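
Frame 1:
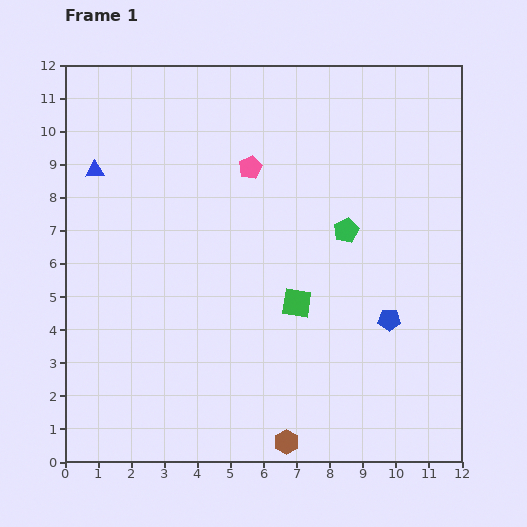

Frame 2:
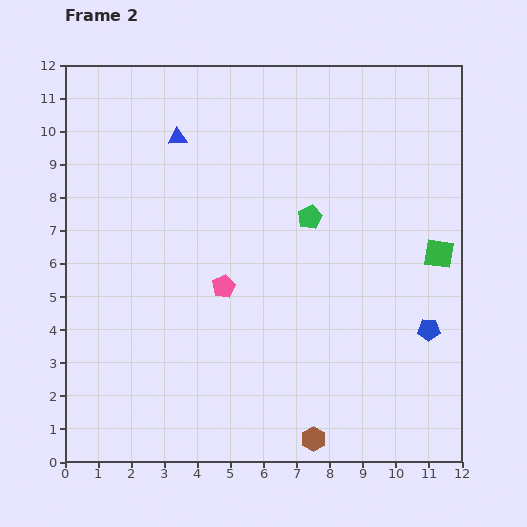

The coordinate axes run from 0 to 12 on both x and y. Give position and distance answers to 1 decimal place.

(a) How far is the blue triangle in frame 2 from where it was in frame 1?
2.7

The blue triangle moved from (0.9, 8.8) to (3.4, 9.8), a distance of √(2.5² + 1.0²) ≈ 2.7.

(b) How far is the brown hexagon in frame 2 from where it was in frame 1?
0.8

The brown hexagon moved from (6.7, 0.6) to (7.5, 0.7), a distance of √(0.8² + 0.1²) ≈ 0.8.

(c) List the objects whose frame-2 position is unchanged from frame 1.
none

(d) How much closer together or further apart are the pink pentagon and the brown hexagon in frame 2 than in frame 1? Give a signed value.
-3.1

Distance in frame 1: 8.4. Distance in frame 2: 5.3.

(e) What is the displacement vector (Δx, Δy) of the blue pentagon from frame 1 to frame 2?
(1.2, -0.3)

The blue pentagon was at (9.8, 4.3) in frame 1 and (11.0, 4.0) in frame 2.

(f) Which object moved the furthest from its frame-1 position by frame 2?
the green square

(moved 4.6; next 3.7)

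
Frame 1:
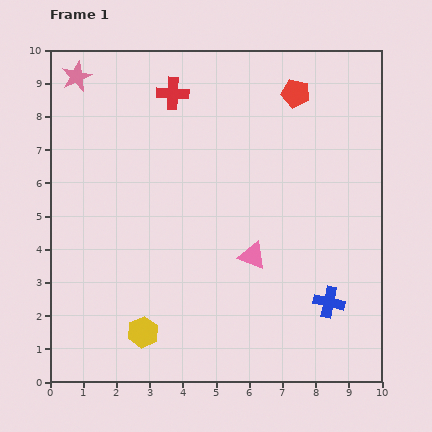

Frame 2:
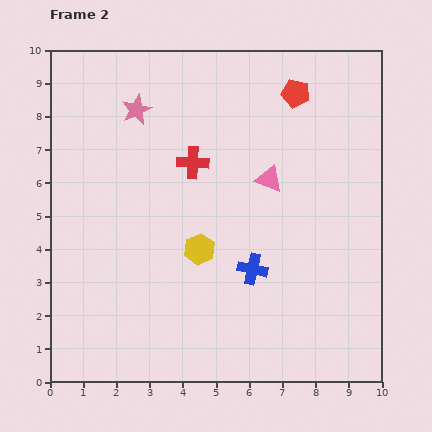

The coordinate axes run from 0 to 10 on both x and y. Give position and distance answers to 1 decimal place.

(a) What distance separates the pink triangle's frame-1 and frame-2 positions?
2.4

The pink triangle moved from (6.1, 3.8) to (6.6, 6.1), a distance of √(0.5² + 2.3²) ≈ 2.4.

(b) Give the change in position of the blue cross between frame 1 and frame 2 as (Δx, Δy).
(-2.3, 1.0)

The blue cross was at (8.4, 2.4) in frame 1 and (6.1, 3.4) in frame 2.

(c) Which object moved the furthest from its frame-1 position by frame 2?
the yellow hexagon

(moved 3.0; next 2.5)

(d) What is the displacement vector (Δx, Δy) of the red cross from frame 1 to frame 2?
(0.6, -2.1)

The red cross was at (3.7, 8.7) in frame 1 and (4.3, 6.6) in frame 2.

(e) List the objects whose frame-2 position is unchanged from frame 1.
the red pentagon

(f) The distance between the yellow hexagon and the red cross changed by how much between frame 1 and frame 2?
-4.7

Distance in frame 1: 7.3. Distance in frame 2: 2.6.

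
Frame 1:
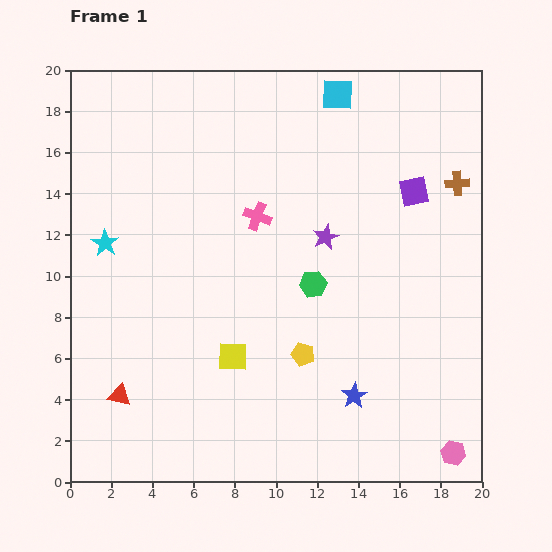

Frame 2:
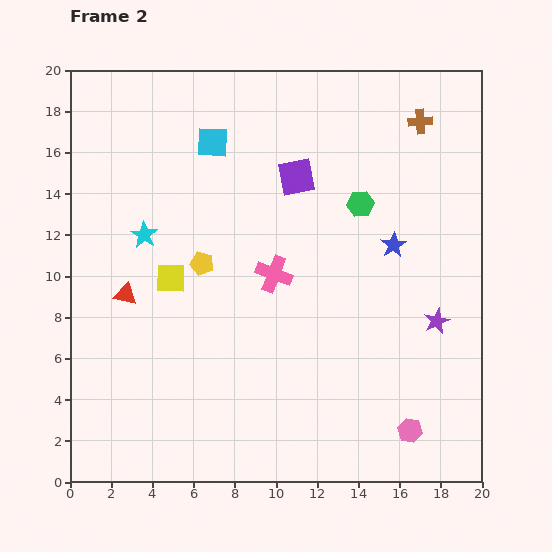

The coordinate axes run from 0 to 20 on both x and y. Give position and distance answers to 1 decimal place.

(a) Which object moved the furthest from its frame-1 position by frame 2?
the blue star

(moved 7.5; next 6.8)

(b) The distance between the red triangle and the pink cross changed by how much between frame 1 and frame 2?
-3.7

Distance in frame 1: 11.0. Distance in frame 2: 7.3.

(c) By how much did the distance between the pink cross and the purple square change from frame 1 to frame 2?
-2.9

Distance in frame 1: 7.7. Distance in frame 2: 4.8.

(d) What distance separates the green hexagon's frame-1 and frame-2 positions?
4.5

The green hexagon moved from (11.8, 9.6) to (14.1, 13.5), a distance of √(2.3² + 3.9²) ≈ 4.5.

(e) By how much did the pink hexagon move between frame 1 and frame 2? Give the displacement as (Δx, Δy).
(-2.1, 1.1)

The pink hexagon was at (18.6, 1.4) in frame 1 and (16.5, 2.5) in frame 2.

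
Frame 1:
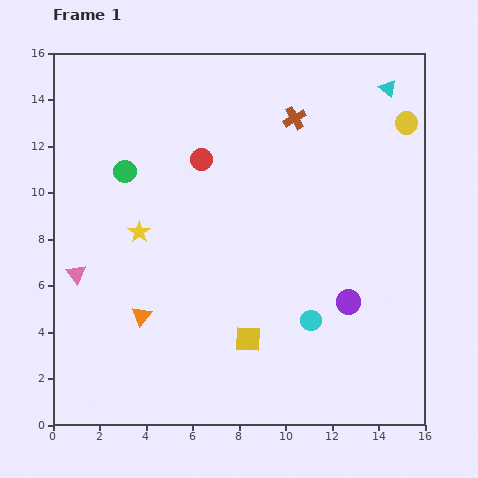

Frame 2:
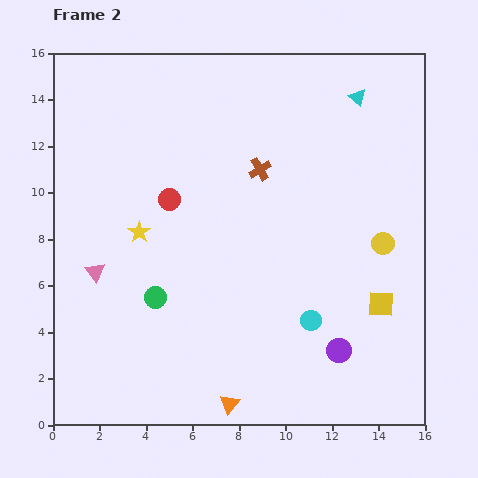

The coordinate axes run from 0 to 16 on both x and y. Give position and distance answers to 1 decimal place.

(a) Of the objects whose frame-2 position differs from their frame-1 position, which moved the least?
the pink triangle

(moved 0.8)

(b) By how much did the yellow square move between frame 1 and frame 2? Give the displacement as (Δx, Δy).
(5.7, 1.5)

The yellow square was at (8.4, 3.7) in frame 1 and (14.1, 5.2) in frame 2.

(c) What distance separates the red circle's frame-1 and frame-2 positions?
2.2

The red circle moved from (6.4, 11.4) to (5.0, 9.7), a distance of √(1.4² + 1.7²) ≈ 2.2.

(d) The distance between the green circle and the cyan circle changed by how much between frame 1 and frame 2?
-3.4

Distance in frame 1: 10.2. Distance in frame 2: 6.8.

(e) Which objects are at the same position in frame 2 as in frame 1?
the yellow star, the cyan circle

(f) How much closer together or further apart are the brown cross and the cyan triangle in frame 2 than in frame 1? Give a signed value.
+1.0

Distance in frame 1: 4.2. Distance in frame 2: 5.2.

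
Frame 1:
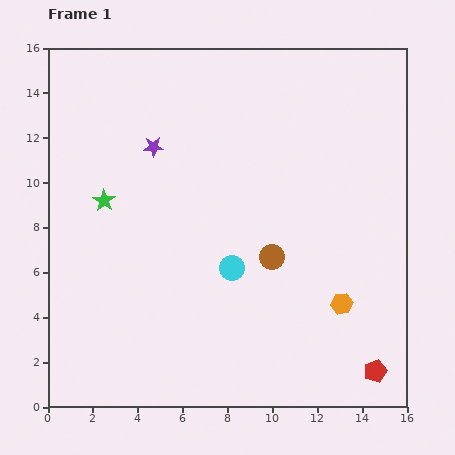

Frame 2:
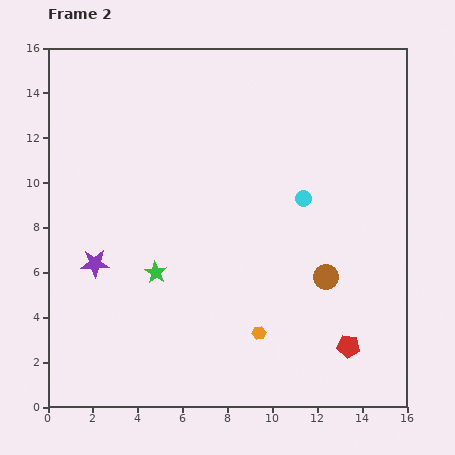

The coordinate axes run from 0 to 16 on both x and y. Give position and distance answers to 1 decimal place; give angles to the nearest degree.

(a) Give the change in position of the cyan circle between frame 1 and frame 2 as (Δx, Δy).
(3.2, 3.1)

The cyan circle was at (8.2, 6.2) in frame 1 and (11.4, 9.3) in frame 2.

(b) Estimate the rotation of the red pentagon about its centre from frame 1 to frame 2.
27° clockwise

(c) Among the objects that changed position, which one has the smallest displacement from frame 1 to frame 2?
the red pentagon

(moved 1.6)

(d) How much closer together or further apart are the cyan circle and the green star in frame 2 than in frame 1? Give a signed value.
+1.0

Distance in frame 1: 6.4. Distance in frame 2: 7.4.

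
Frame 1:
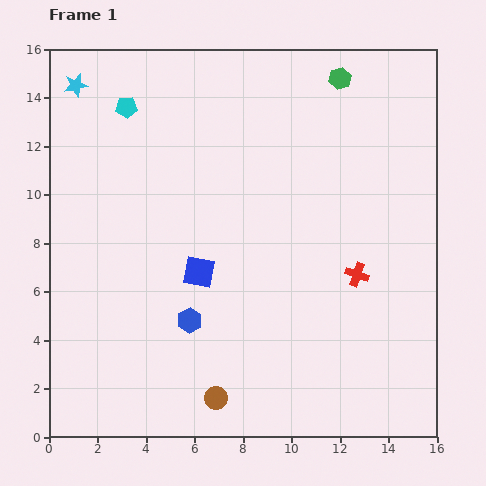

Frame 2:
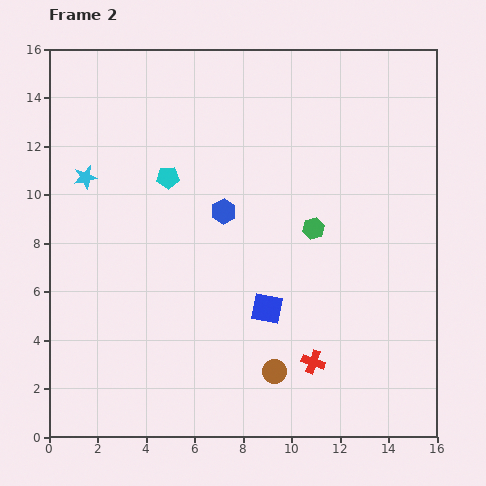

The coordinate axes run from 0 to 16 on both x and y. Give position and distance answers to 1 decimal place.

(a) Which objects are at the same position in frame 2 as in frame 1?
none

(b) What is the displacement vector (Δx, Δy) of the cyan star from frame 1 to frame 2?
(0.4, -3.8)

The cyan star was at (1.1, 14.5) in frame 1 and (1.5, 10.7) in frame 2.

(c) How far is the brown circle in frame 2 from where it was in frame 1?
2.6

The brown circle moved from (6.9, 1.6) to (9.3, 2.7), a distance of √(2.4² + 1.1²) ≈ 2.6.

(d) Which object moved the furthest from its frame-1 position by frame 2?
the green hexagon

(moved 6.3; next 4.7)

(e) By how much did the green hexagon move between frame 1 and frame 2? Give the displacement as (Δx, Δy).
(-1.1, -6.2)

The green hexagon was at (12.0, 14.8) in frame 1 and (10.9, 8.6) in frame 2.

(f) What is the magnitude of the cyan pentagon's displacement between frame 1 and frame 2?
3.4

The cyan pentagon moved from (3.2, 13.6) to (4.9, 10.7), a distance of √(1.7² + 2.9²) ≈ 3.4.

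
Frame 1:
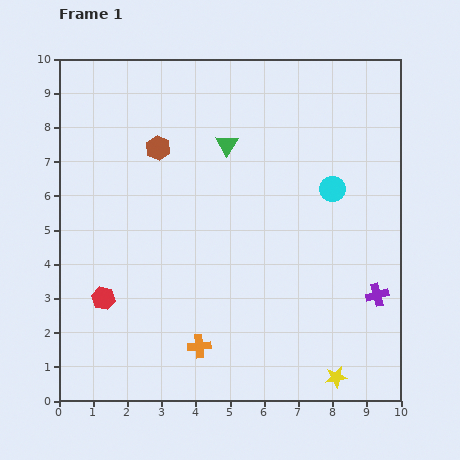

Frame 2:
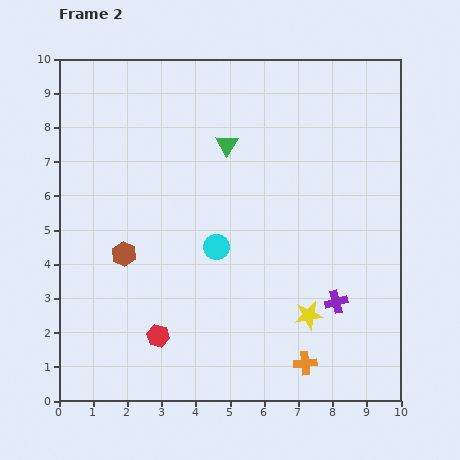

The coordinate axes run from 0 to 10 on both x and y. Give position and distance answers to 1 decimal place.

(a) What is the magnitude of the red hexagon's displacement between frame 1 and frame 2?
1.9

The red hexagon moved from (1.3, 3.0) to (2.9, 1.9), a distance of √(1.6² + 1.1²) ≈ 1.9.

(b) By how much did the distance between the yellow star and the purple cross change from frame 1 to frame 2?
-1.8

Distance in frame 1: 2.7. Distance in frame 2: 0.9.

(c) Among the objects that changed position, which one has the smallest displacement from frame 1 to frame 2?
the purple cross

(moved 1.2)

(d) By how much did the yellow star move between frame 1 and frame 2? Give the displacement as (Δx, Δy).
(-0.8, 1.8)

The yellow star was at (8.1, 0.7) in frame 1 and (7.3, 2.5) in frame 2.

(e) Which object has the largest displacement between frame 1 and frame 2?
the cyan circle

(moved 3.8; next 3.3)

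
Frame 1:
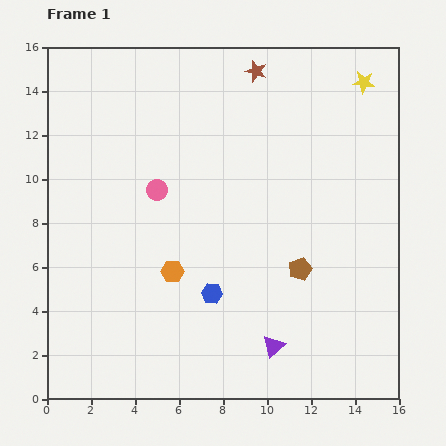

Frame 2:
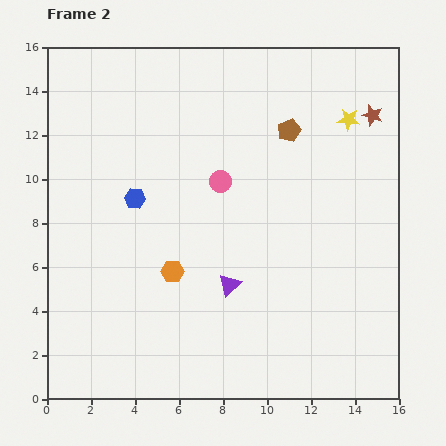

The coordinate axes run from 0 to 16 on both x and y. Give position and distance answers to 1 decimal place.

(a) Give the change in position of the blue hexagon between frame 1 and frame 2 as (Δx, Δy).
(-3.5, 4.3)

The blue hexagon was at (7.5, 4.8) in frame 1 and (4.0, 9.1) in frame 2.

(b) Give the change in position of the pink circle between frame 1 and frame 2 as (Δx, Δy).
(2.9, 0.4)

The pink circle was at (5.0, 9.5) in frame 1 and (7.9, 9.9) in frame 2.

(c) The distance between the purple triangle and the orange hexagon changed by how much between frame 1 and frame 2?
-3.0

Distance in frame 1: 5.7. Distance in frame 2: 2.7.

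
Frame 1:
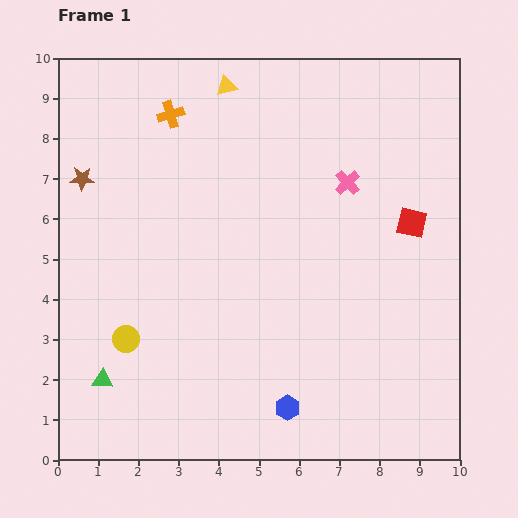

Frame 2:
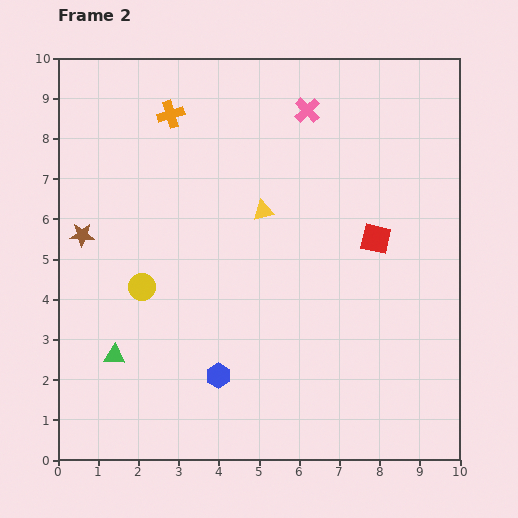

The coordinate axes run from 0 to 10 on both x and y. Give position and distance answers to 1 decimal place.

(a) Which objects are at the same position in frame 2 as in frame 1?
the orange cross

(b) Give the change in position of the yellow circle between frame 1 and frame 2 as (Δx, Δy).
(0.4, 1.3)

The yellow circle was at (1.7, 3.0) in frame 1 and (2.1, 4.3) in frame 2.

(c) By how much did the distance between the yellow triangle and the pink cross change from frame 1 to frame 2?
-1.1

Distance in frame 1: 3.8. Distance in frame 2: 2.7.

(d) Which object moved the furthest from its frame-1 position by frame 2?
the yellow triangle

(moved 3.2; next 2.1)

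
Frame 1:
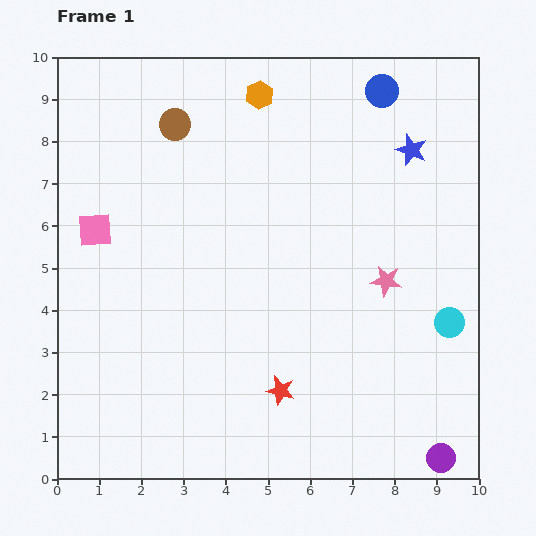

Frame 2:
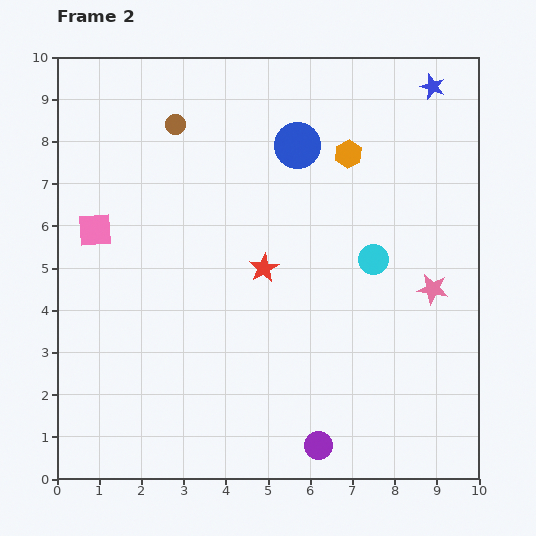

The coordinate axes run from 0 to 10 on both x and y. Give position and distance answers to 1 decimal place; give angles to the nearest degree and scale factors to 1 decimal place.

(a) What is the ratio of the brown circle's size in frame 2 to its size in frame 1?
0.6×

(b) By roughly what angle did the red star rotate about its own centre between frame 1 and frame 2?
29° clockwise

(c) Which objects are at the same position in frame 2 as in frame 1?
the pink square, the brown circle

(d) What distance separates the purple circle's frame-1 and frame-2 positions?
2.9

The purple circle moved from (9.1, 0.5) to (6.2, 0.8), a distance of √(2.9² + 0.3²) ≈ 2.9.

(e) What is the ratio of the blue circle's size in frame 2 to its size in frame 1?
1.4×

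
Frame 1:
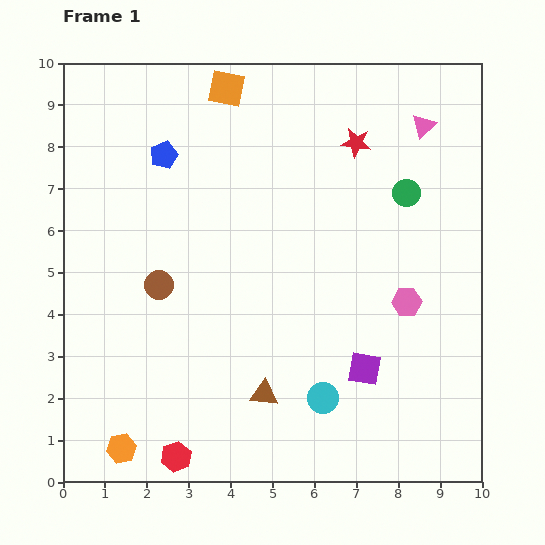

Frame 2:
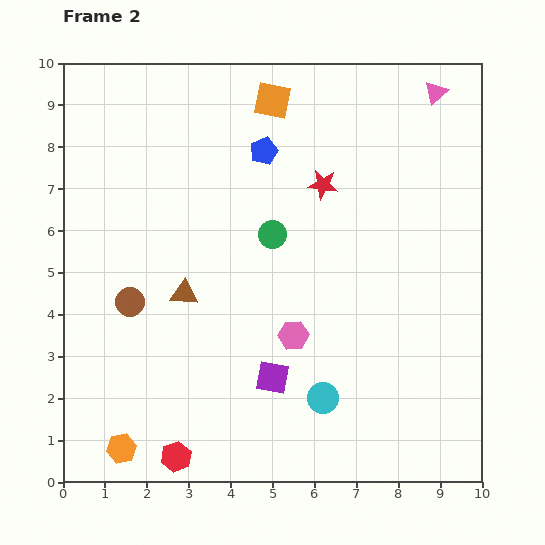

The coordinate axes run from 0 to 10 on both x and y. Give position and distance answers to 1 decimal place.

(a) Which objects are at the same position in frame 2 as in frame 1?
the orange hexagon, the cyan circle, the red hexagon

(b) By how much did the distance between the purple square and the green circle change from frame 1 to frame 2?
-0.9

Distance in frame 1: 4.3. Distance in frame 2: 3.4.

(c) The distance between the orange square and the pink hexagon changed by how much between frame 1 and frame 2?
-1.1

Distance in frame 1: 6.7. Distance in frame 2: 5.6.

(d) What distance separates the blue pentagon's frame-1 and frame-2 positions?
2.4

The blue pentagon moved from (2.4, 7.8) to (4.8, 7.9), a distance of √(2.4² + 0.1²) ≈ 2.4.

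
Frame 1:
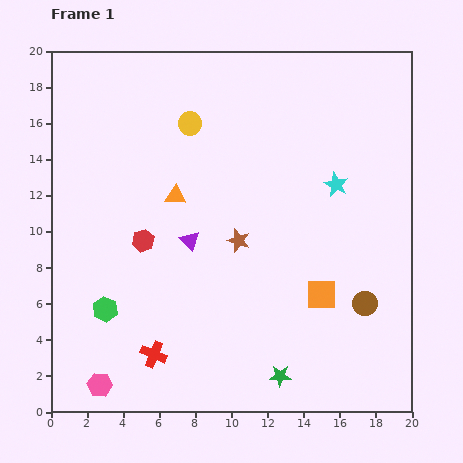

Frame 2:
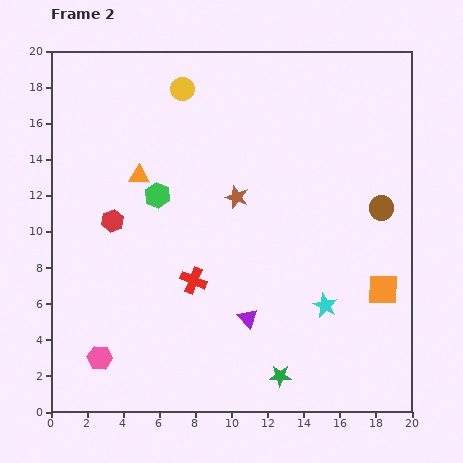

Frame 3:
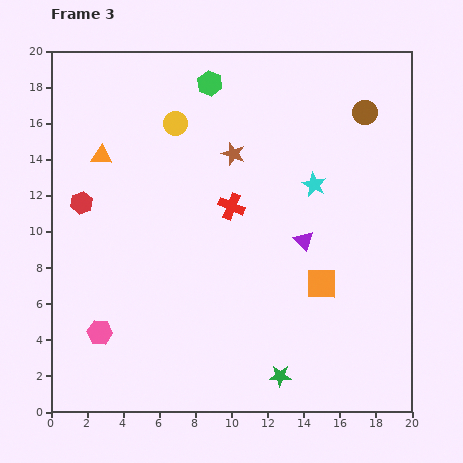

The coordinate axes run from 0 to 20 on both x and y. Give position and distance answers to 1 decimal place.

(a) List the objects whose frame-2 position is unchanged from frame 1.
the green star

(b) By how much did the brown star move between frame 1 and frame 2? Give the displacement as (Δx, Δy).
(-0.1, 2.4)

The brown star was at (10.4, 9.5) in frame 1 and (10.3, 11.9) in frame 2.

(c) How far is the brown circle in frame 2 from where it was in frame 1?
5.4

The brown circle moved from (17.4, 6.0) to (18.3, 11.3), a distance of √(0.9² + 5.3²) ≈ 5.4.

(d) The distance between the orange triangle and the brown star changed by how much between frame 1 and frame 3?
+3.0

Distance in frame 1: 4.3. Distance in frame 3: 7.3.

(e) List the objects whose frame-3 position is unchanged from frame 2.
the green star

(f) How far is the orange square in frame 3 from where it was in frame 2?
3.4

The orange square moved from (18.4, 6.8) to (15.0, 7.1), a distance of √(3.4² + 0.3²) ≈ 3.4.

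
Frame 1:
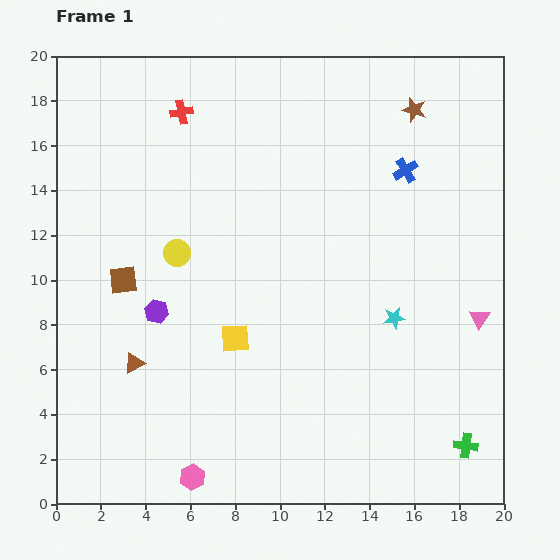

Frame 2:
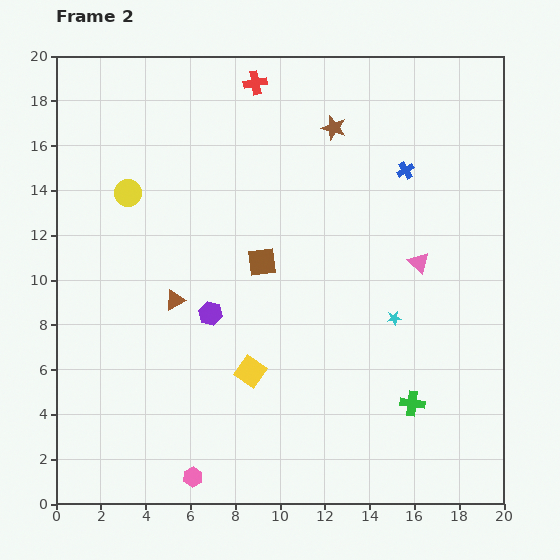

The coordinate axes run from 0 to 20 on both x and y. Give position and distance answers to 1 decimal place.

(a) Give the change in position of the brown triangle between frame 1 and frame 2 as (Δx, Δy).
(1.8, 2.8)

The brown triangle was at (3.5, 6.3) in frame 1 and (5.3, 9.1) in frame 2.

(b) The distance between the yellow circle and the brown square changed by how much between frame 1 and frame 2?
+4.1

Distance in frame 1: 2.7. Distance in frame 2: 6.8.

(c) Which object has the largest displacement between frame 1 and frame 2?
the brown square

(moved 6.3; next 3.7)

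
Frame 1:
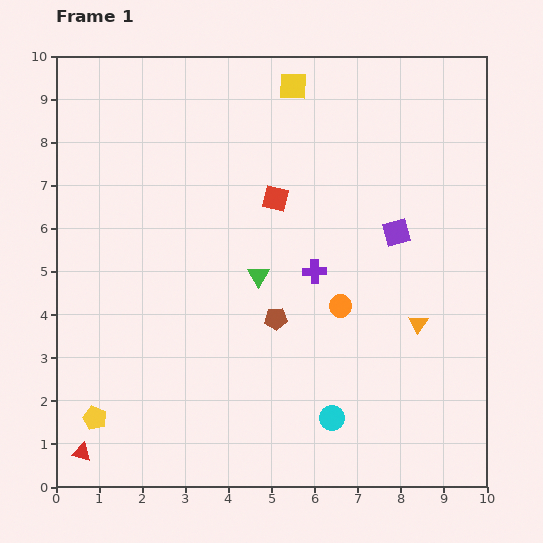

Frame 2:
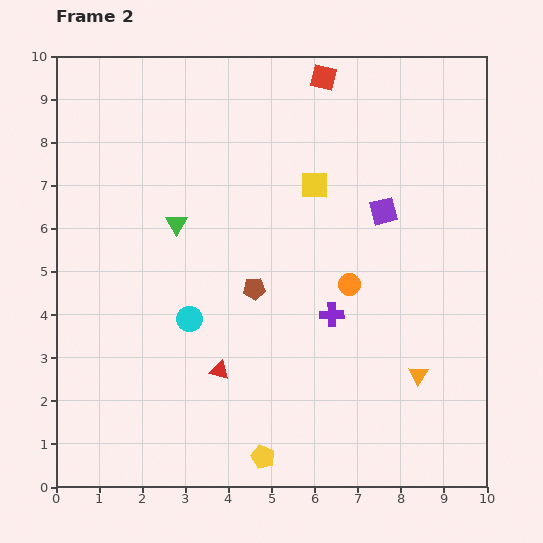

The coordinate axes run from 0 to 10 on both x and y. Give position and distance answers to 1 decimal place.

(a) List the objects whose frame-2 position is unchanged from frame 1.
none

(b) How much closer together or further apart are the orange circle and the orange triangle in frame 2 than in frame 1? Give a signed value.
+0.8

Distance in frame 1: 1.8. Distance in frame 2: 2.6.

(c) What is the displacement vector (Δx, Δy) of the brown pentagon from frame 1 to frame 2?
(-0.5, 0.7)

The brown pentagon was at (5.1, 3.9) in frame 1 and (4.6, 4.6) in frame 2.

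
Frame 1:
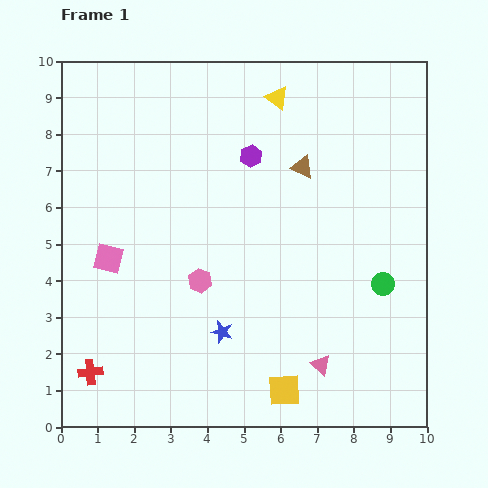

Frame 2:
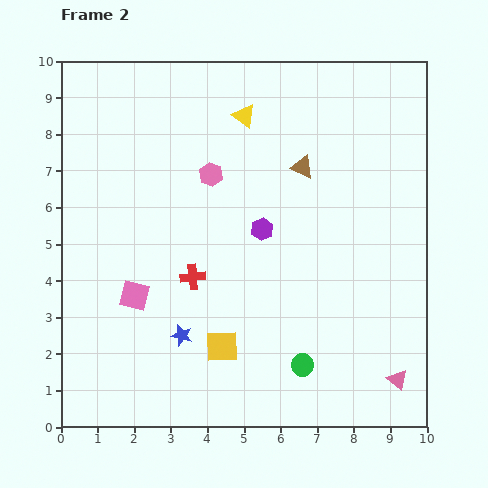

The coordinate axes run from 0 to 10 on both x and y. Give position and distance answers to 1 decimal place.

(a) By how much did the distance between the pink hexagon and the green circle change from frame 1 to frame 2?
+0.8

Distance in frame 1: 5.0. Distance in frame 2: 5.8.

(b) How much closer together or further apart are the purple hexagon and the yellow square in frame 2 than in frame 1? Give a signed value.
-3.1

Distance in frame 1: 6.5. Distance in frame 2: 3.4.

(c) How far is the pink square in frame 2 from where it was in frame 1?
1.2

The pink square moved from (1.3, 4.6) to (2.0, 3.6), a distance of √(0.7² + 1.0²) ≈ 1.2.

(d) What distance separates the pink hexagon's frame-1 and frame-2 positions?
2.9

The pink hexagon moved from (3.8, 4.0) to (4.1, 6.9), a distance of √(0.3² + 2.9²) ≈ 2.9.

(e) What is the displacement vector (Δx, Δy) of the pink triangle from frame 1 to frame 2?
(2.1, -0.4)

The pink triangle was at (7.1, 1.7) in frame 1 and (9.2, 1.3) in frame 2.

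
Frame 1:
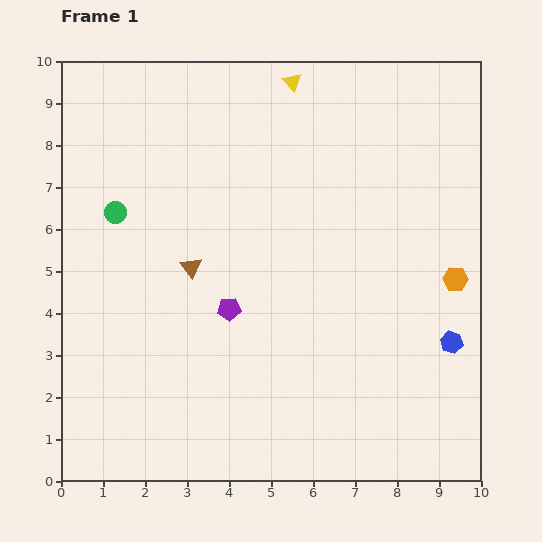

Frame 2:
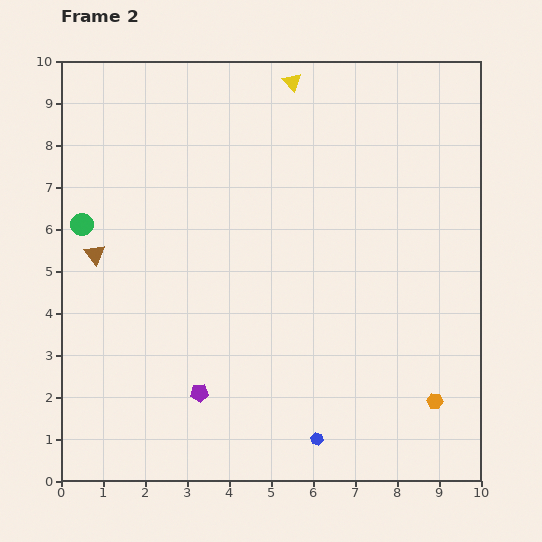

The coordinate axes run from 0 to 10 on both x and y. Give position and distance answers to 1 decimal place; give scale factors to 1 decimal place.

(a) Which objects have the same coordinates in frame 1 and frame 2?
the yellow triangle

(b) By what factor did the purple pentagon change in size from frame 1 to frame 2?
0.8×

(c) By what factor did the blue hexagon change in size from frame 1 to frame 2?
0.6×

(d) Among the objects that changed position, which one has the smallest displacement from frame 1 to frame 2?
the green circle

(moved 0.9)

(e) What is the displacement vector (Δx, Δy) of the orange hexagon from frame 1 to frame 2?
(-0.5, -2.9)

The orange hexagon was at (9.4, 4.8) in frame 1 and (8.9, 1.9) in frame 2.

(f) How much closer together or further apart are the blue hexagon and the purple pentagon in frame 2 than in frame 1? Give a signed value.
-2.4

Distance in frame 1: 5.4. Distance in frame 2: 3.0.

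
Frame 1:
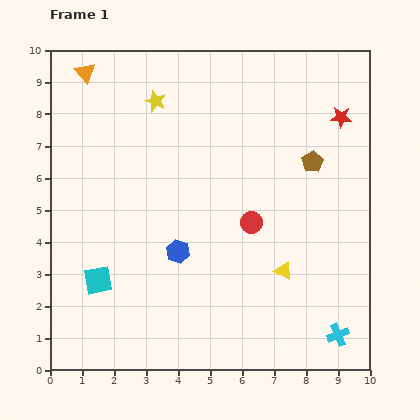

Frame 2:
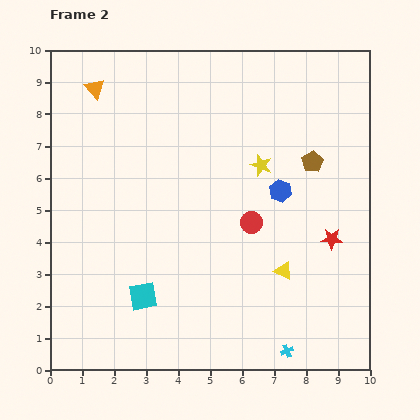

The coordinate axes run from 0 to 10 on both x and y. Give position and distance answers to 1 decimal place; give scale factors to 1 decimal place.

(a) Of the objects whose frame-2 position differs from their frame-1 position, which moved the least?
the orange triangle

(moved 0.6)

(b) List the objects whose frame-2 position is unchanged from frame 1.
the yellow triangle, the red circle, the brown pentagon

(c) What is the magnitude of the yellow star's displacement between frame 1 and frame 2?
3.9

The yellow star moved from (3.3, 8.4) to (6.6, 6.4), a distance of √(3.3² + 2.0²) ≈ 3.9.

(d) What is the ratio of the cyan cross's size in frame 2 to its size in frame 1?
0.6×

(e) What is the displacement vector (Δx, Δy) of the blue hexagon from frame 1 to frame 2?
(3.2, 1.9)

The blue hexagon was at (4.0, 3.7) in frame 1 and (7.2, 5.6) in frame 2.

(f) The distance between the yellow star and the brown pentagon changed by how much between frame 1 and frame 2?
-3.7

Distance in frame 1: 5.3. Distance in frame 2: 1.6.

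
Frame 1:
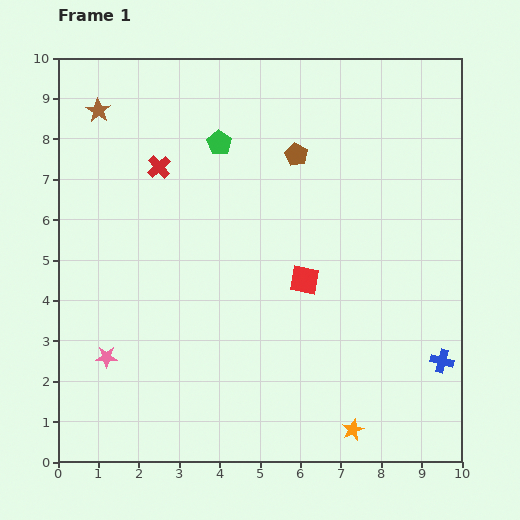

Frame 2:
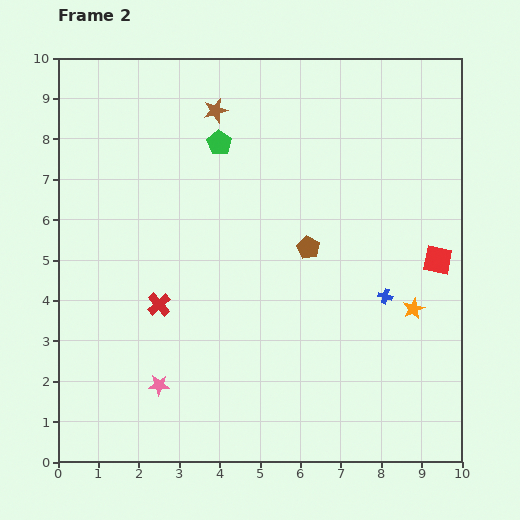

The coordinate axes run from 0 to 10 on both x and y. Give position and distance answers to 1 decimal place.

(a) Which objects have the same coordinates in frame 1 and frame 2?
the green pentagon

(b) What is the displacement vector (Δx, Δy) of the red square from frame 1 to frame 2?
(3.3, 0.5)

The red square was at (6.1, 4.5) in frame 1 and (9.4, 5.0) in frame 2.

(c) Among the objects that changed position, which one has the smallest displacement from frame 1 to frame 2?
the pink star

(moved 1.5)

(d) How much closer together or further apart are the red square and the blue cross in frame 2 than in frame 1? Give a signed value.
-2.3

Distance in frame 1: 3.9. Distance in frame 2: 1.6.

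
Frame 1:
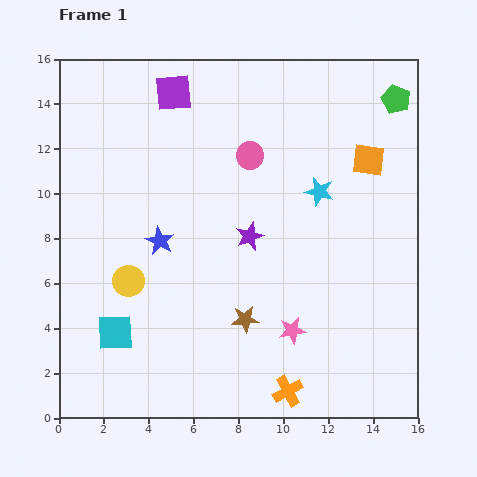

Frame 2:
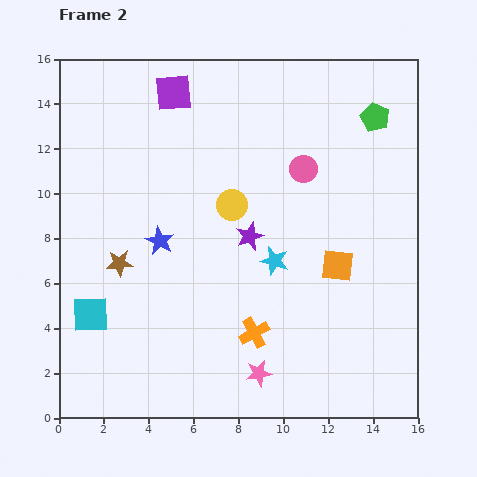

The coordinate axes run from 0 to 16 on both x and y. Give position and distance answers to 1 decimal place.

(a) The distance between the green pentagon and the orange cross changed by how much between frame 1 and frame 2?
-2.9

Distance in frame 1: 13.9. Distance in frame 2: 11.0.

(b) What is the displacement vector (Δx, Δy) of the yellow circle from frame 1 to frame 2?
(4.6, 3.4)

The yellow circle was at (3.1, 6.1) in frame 1 and (7.7, 9.5) in frame 2.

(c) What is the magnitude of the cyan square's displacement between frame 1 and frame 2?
1.4

The cyan square moved from (2.5, 3.8) to (1.4, 4.6), a distance of √(1.1² + 0.8²) ≈ 1.4.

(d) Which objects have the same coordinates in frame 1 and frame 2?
the purple square, the blue star, the purple star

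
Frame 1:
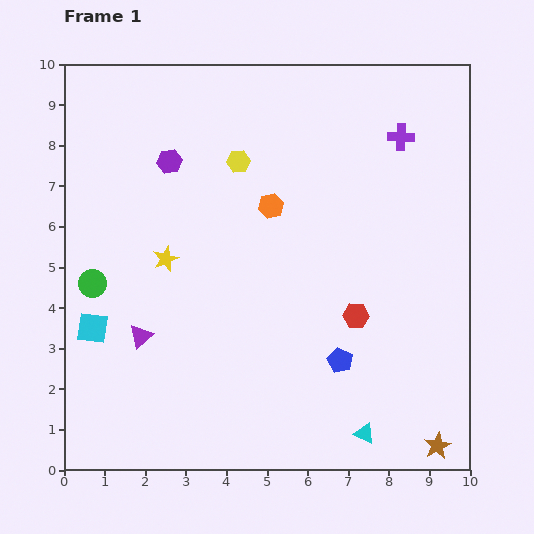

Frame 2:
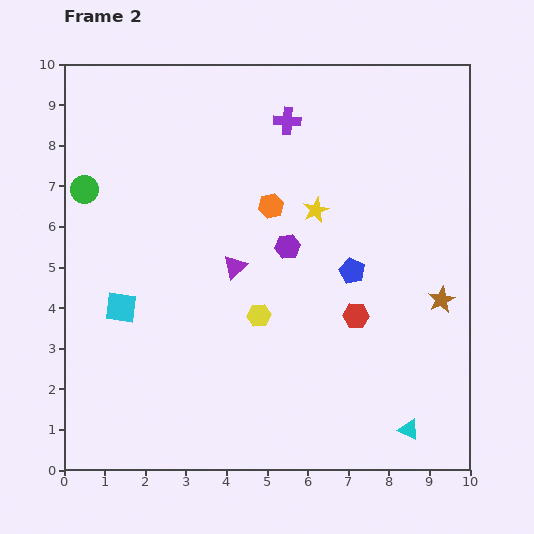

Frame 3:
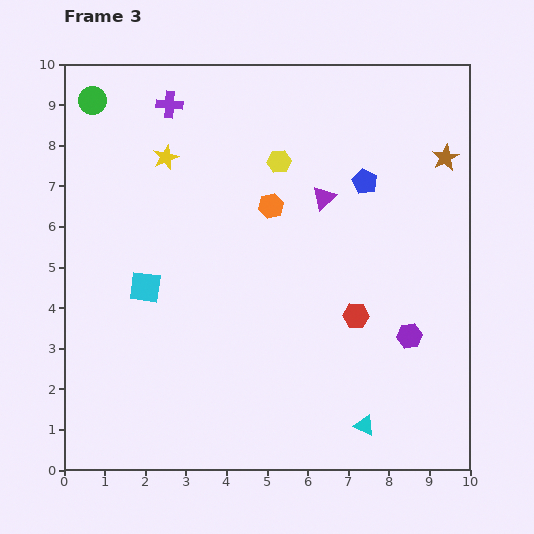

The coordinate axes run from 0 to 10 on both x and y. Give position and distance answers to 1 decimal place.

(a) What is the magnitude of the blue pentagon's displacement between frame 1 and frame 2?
2.2

The blue pentagon moved from (6.8, 2.7) to (7.1, 4.9), a distance of √(0.3² + 2.2²) ≈ 2.2.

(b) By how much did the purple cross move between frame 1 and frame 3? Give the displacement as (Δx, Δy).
(-5.7, 0.8)

The purple cross was at (8.3, 8.2) in frame 1 and (2.6, 9.0) in frame 3.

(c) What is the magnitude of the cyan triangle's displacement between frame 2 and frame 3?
1.1

The cyan triangle moved from (8.5, 1.0) to (7.4, 1.1), a distance of √(1.1² + 0.1²) ≈ 1.1.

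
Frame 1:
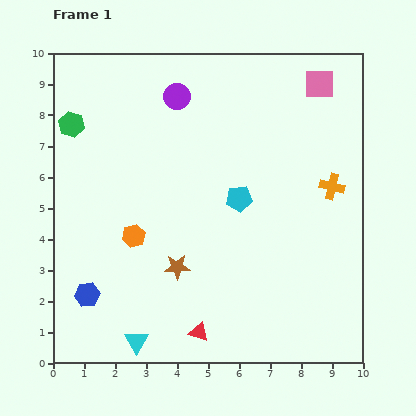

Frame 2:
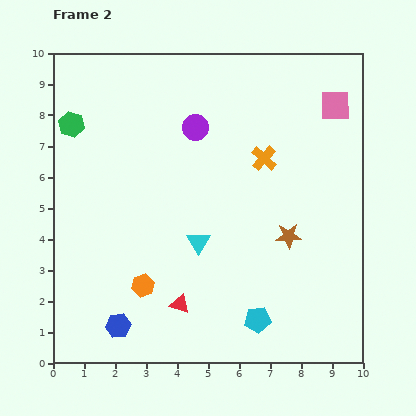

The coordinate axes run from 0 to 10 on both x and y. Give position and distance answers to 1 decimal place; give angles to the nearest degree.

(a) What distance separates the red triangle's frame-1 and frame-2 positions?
1.1

The red triangle moved from (4.7, 1.0) to (4.1, 1.9), a distance of √(0.6² + 0.9²) ≈ 1.1.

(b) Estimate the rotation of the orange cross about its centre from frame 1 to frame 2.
28° clockwise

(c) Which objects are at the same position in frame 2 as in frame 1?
the green hexagon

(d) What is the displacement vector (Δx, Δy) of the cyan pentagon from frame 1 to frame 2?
(0.6, -3.9)

The cyan pentagon was at (6.0, 5.3) in frame 1 and (6.6, 1.4) in frame 2.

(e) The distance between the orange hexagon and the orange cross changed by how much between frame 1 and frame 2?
-0.9

Distance in frame 1: 6.6. Distance in frame 2: 5.7.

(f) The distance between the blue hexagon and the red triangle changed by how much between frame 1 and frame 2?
-1.7

Distance in frame 1: 3.8. Distance in frame 2: 2.1.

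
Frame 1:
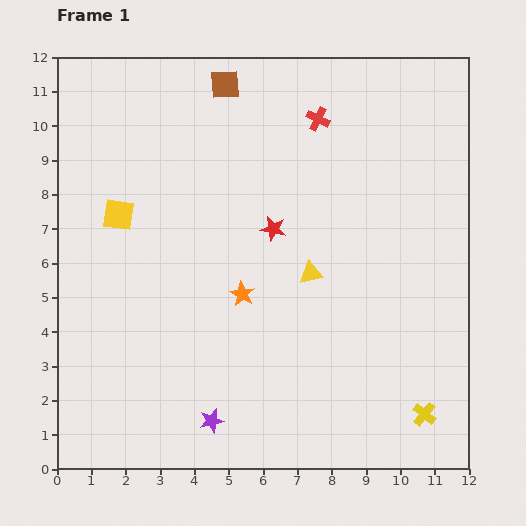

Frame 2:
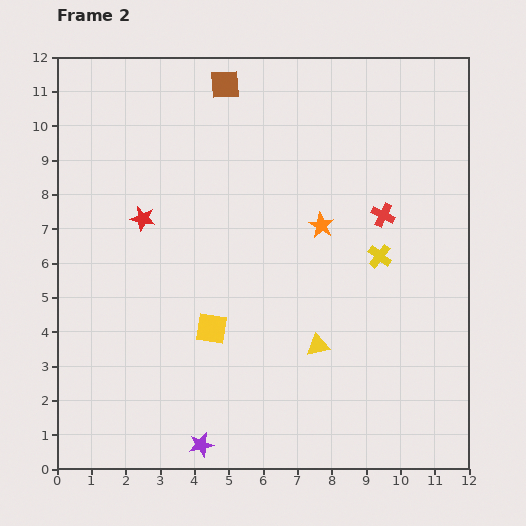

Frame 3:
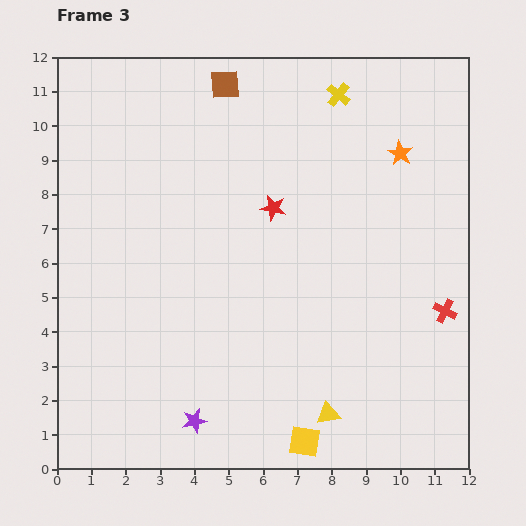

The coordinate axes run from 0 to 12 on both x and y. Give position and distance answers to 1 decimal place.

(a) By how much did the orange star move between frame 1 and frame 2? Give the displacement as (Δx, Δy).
(2.3, 2.0)

The orange star was at (5.4, 5.1) in frame 1 and (7.7, 7.1) in frame 2.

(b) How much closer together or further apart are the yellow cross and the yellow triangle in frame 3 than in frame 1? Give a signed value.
+4.0

Distance in frame 1: 5.3. Distance in frame 3: 9.3.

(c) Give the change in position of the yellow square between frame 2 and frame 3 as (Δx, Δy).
(2.7, -3.3)

The yellow square was at (4.5, 4.1) in frame 2 and (7.2, 0.8) in frame 3.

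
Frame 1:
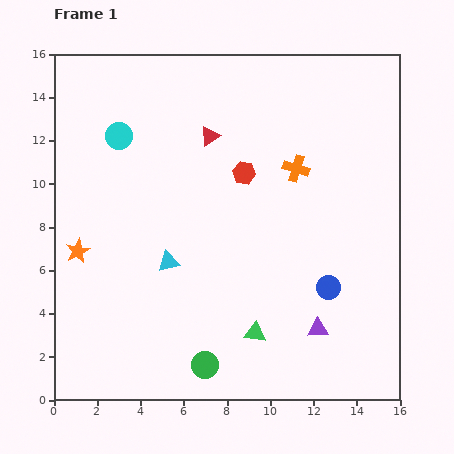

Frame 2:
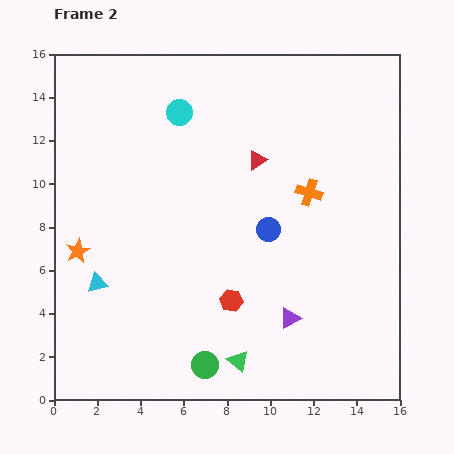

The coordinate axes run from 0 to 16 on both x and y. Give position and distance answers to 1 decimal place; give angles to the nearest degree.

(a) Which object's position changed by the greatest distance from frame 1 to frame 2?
the red hexagon

(moved 5.9; next 3.9)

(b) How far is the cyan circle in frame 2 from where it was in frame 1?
3.0

The cyan circle moved from (3.0, 12.2) to (5.8, 13.3), a distance of √(2.8² + 1.1²) ≈ 3.0.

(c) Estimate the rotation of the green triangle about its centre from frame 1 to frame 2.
33° clockwise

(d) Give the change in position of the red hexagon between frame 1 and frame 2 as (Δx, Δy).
(-0.6, -5.9)

The red hexagon was at (8.8, 10.5) in frame 1 and (8.2, 4.6) in frame 2.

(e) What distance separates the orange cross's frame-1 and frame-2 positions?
1.3

The orange cross moved from (11.2, 10.7) to (11.8, 9.6), a distance of √(0.6² + 1.1²) ≈ 1.3.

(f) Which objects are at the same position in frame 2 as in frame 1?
the green circle, the orange star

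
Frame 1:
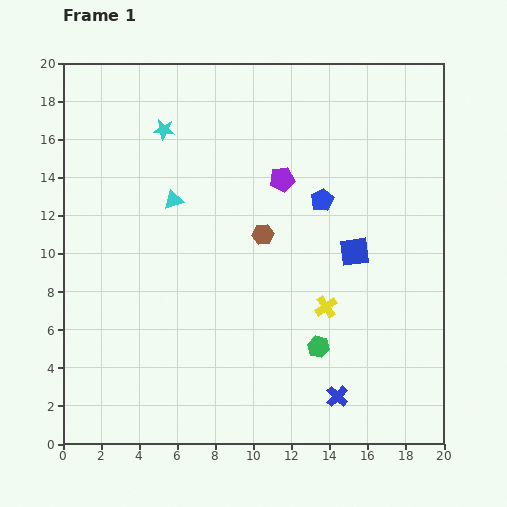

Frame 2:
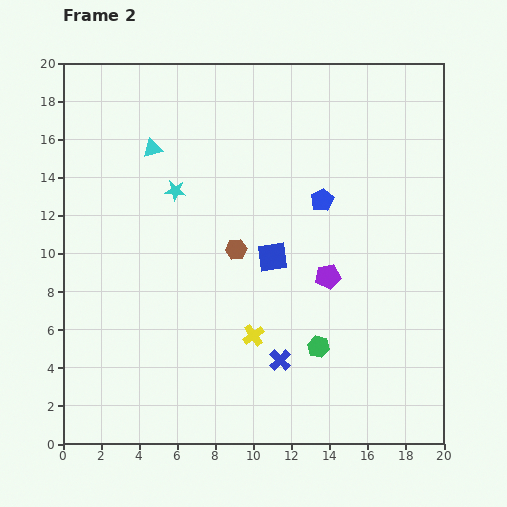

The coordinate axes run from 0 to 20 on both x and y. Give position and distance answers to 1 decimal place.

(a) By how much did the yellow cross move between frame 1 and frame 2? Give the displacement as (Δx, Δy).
(-3.8, -1.5)

The yellow cross was at (13.8, 7.2) in frame 1 and (10.0, 5.7) in frame 2.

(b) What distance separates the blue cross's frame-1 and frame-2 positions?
3.6

The blue cross moved from (14.4, 2.5) to (11.4, 4.4), a distance of √(3.0² + 1.9²) ≈ 3.6.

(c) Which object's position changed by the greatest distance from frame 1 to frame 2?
the purple pentagon

(moved 5.6; next 4.3)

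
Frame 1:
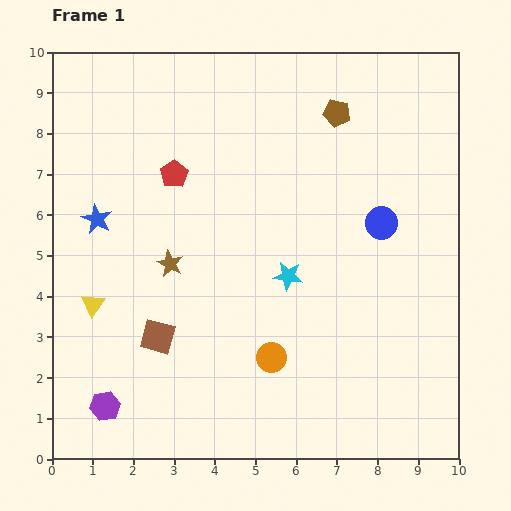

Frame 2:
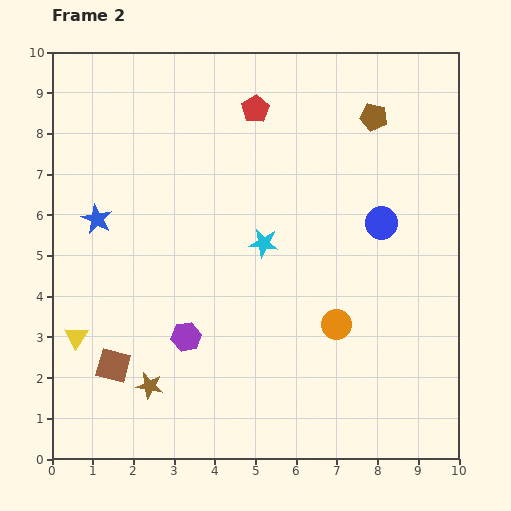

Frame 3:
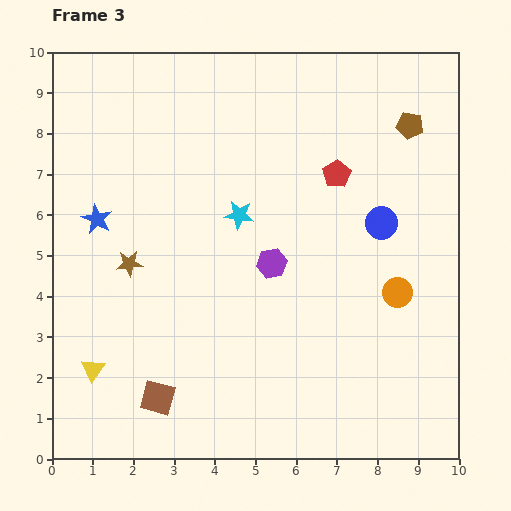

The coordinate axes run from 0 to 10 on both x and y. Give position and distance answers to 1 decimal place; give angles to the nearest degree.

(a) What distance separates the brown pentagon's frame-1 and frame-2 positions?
0.9

The brown pentagon moved from (7.0, 8.5) to (7.9, 8.4), a distance of √(0.9² + 0.1²) ≈ 0.9.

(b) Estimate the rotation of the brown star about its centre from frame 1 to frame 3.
30° counter-clockwise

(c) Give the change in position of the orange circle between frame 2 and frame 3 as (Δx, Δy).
(1.5, 0.8)

The orange circle was at (7.0, 3.3) in frame 2 and (8.5, 4.1) in frame 3.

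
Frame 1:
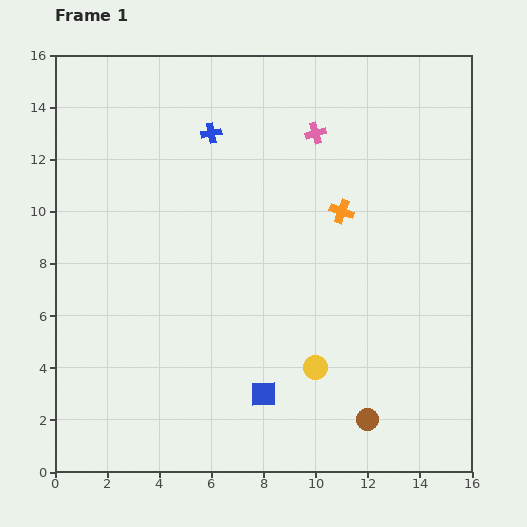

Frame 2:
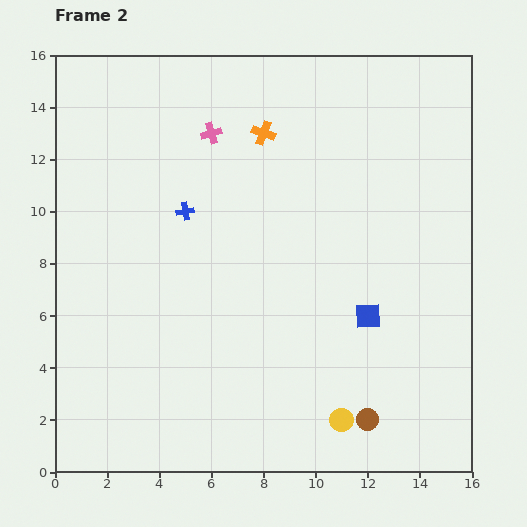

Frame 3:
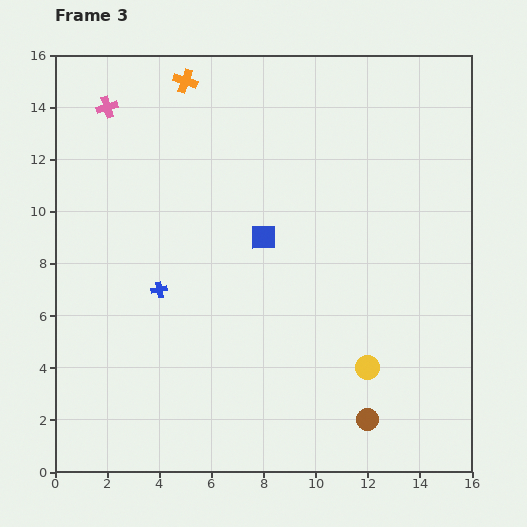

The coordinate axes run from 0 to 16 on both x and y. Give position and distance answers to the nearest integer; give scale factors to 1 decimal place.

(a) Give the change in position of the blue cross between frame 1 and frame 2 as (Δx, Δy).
(-1, -3)

The blue cross was at (6, 13) in frame 1 and (5, 10) in frame 2.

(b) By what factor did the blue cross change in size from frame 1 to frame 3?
0.8×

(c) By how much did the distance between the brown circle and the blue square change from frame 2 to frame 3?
+4

Distance in frame 2: 4. Distance in frame 3: 8.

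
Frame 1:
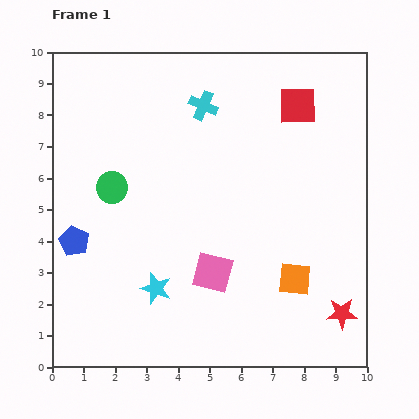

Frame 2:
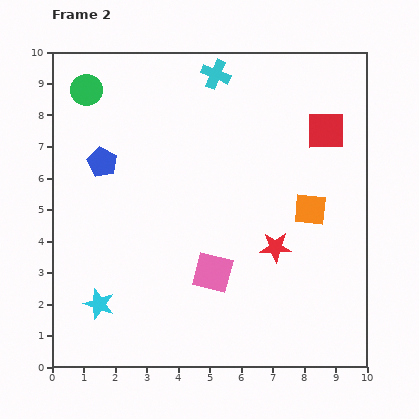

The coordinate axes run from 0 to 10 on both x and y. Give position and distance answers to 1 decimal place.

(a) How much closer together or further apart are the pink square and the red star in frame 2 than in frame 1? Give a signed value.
-2.1

Distance in frame 1: 4.3. Distance in frame 2: 2.2.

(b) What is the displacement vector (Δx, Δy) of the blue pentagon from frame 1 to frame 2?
(0.9, 2.5)

The blue pentagon was at (0.7, 4.0) in frame 1 and (1.6, 6.5) in frame 2.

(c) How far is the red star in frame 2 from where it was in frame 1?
3.0

The red star moved from (9.2, 1.7) to (7.1, 3.8), a distance of √(2.1² + 2.1²) ≈ 3.0.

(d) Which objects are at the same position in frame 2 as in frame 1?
the pink square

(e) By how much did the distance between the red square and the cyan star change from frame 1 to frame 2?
+1.8

Distance in frame 1: 7.3. Distance in frame 2: 9.1.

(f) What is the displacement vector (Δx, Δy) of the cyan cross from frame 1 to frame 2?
(0.4, 1.0)

The cyan cross was at (4.8, 8.3) in frame 1 and (5.2, 9.3) in frame 2.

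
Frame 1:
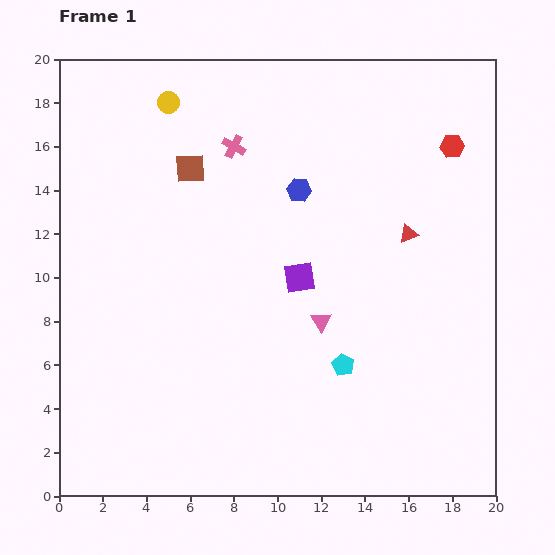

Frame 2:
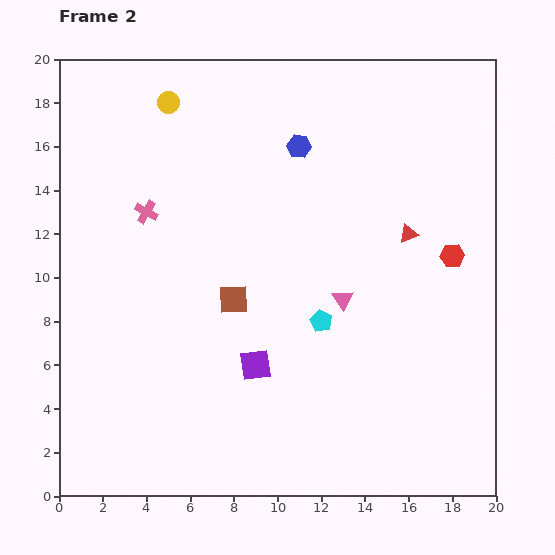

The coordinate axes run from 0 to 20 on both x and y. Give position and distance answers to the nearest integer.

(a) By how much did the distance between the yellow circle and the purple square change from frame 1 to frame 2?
+3

Distance in frame 1: 10. Distance in frame 2: 13.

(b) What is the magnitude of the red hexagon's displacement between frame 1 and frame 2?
5

The red hexagon moved from (18, 16) to (18, 11), a distance of √(0² + 5²) ≈ 5.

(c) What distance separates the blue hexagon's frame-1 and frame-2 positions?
2

The blue hexagon moved from (11, 14) to (11, 16), a distance of √(0² + 2²) ≈ 2.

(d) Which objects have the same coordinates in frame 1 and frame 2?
the red triangle, the yellow circle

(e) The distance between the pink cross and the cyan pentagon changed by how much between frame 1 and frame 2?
-2

Distance in frame 1: 11. Distance in frame 2: 9.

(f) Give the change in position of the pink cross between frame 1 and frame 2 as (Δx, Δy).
(-4, -3)

The pink cross was at (8, 16) in frame 1 and (4, 13) in frame 2.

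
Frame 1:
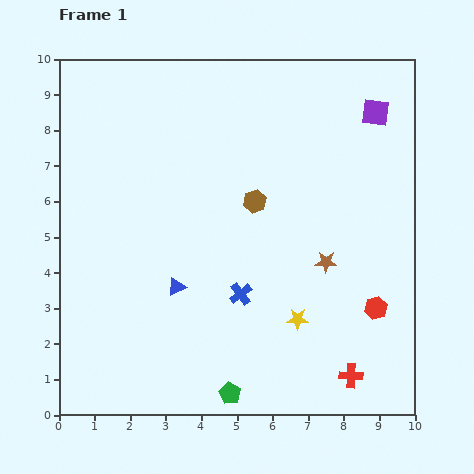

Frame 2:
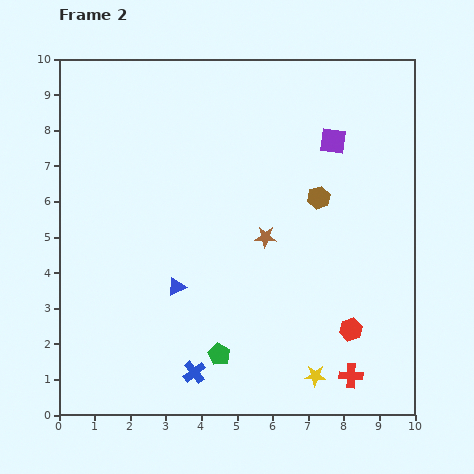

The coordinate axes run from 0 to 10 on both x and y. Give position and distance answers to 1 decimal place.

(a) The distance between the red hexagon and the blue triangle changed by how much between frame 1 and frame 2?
-0.6

Distance in frame 1: 5.6. Distance in frame 2: 5.0.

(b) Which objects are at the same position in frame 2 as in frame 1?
the blue triangle, the red cross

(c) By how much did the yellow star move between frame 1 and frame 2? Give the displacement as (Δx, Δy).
(0.5, -1.6)

The yellow star was at (6.7, 2.7) in frame 1 and (7.2, 1.1) in frame 2.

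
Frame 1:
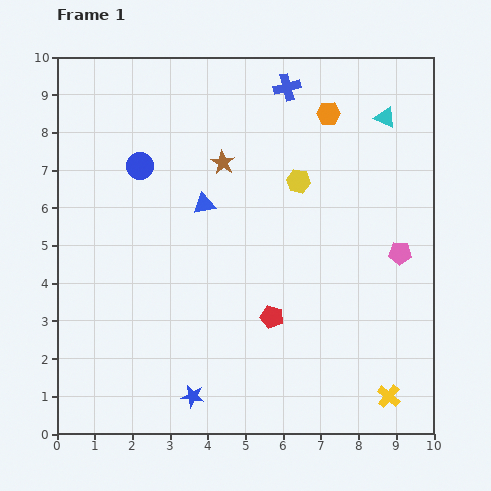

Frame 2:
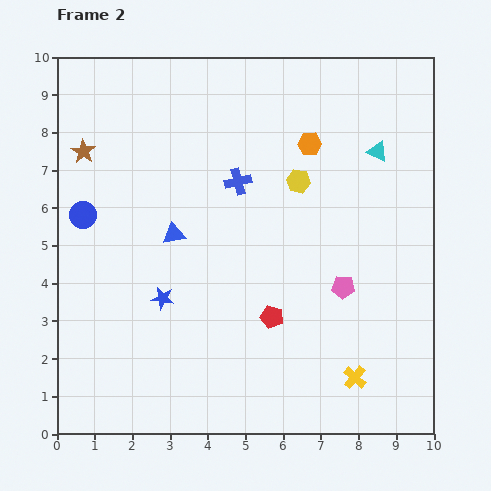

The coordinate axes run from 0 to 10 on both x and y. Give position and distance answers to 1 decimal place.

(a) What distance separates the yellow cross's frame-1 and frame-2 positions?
1.0

The yellow cross moved from (8.8, 1.0) to (7.9, 1.5), a distance of √(0.9² + 0.5²) ≈ 1.0.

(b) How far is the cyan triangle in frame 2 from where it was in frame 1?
0.9

The cyan triangle moved from (8.7, 8.4) to (8.5, 7.5), a distance of √(0.2² + 0.9²) ≈ 0.9.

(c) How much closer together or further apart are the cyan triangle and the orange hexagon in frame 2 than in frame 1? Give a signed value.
+0.3

Distance in frame 1: 1.5. Distance in frame 2: 1.8.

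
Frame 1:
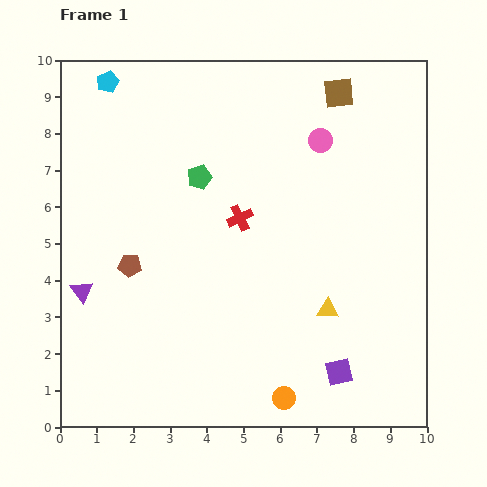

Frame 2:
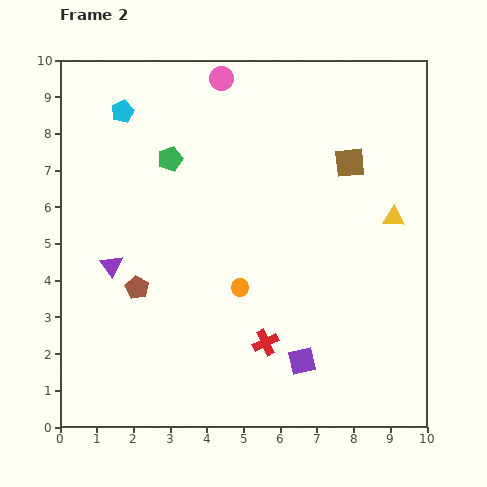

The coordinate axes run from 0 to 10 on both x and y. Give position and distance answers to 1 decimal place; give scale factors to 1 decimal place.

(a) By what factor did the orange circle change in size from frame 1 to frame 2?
0.8×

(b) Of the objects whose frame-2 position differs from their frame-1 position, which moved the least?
the brown pentagon

(moved 0.6)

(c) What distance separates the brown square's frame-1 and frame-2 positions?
1.9

The brown square moved from (7.6, 9.1) to (7.9, 7.2), a distance of √(0.3² + 1.9²) ≈ 1.9.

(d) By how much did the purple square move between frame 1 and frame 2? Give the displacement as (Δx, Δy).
(-1.0, 0.3)

The purple square was at (7.6, 1.5) in frame 1 and (6.6, 1.8) in frame 2.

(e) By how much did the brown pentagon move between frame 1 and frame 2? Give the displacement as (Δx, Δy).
(0.2, -0.6)

The brown pentagon was at (1.9, 4.4) in frame 1 and (2.1, 3.8) in frame 2.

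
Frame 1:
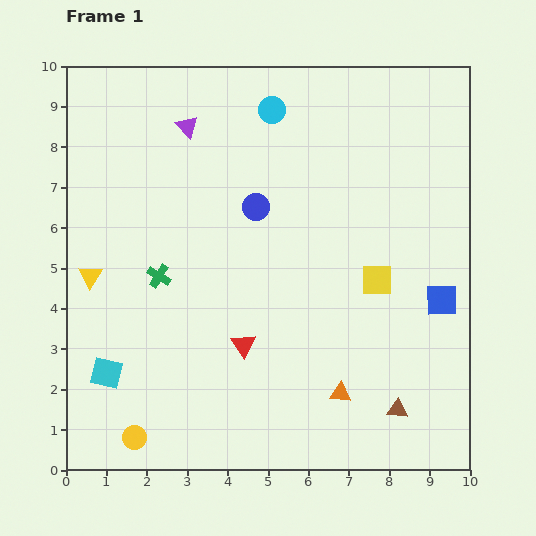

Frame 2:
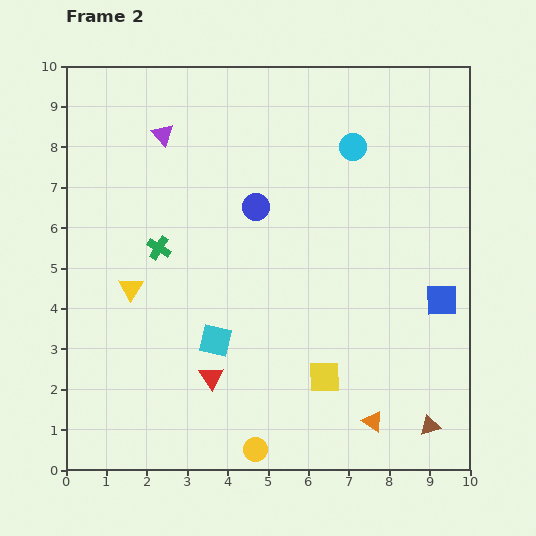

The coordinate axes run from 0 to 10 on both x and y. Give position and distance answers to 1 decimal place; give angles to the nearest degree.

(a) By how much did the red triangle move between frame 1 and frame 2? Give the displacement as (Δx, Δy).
(-0.8, -0.8)

The red triangle was at (4.4, 3.1) in frame 1 and (3.6, 2.3) in frame 2.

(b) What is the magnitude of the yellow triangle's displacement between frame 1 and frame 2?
1.0

The yellow triangle moved from (0.6, 4.8) to (1.6, 4.5), a distance of √(1.0² + 0.3²) ≈ 1.0.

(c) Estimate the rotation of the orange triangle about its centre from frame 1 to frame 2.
28° clockwise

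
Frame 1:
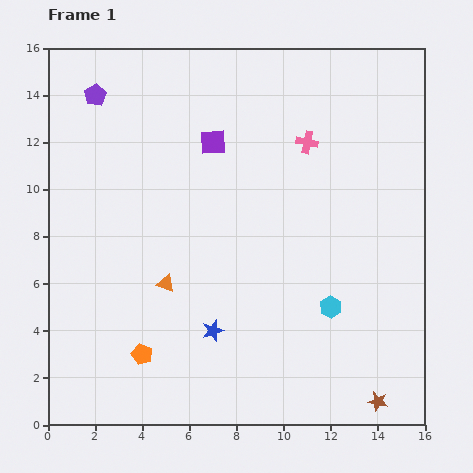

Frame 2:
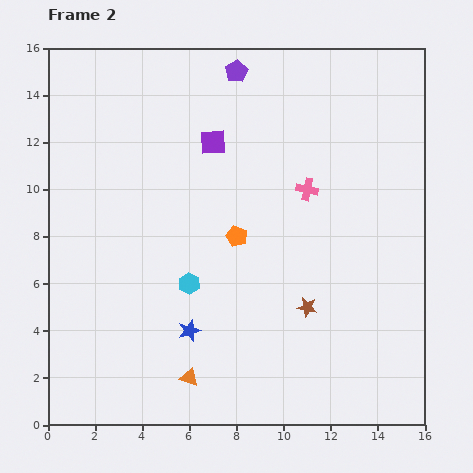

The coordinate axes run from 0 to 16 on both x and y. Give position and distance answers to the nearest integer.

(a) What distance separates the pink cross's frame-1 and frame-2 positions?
2

The pink cross moved from (11, 12) to (11, 10), a distance of √(0² + 2²) ≈ 2.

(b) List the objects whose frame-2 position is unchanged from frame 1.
the purple square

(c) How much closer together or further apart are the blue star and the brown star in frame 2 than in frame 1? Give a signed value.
-3

Distance in frame 1: 8. Distance in frame 2: 5.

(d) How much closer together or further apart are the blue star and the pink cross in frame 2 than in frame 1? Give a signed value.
-1

Distance in frame 1: 9. Distance in frame 2: 8.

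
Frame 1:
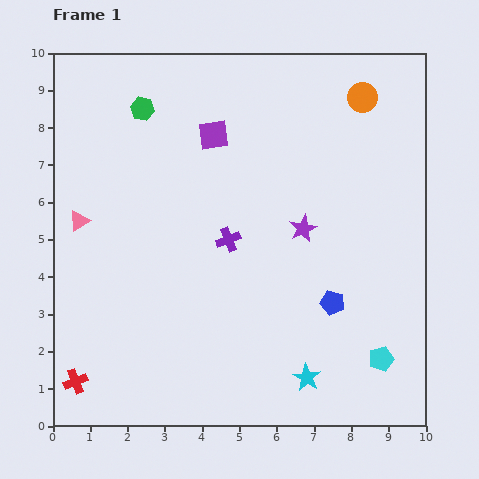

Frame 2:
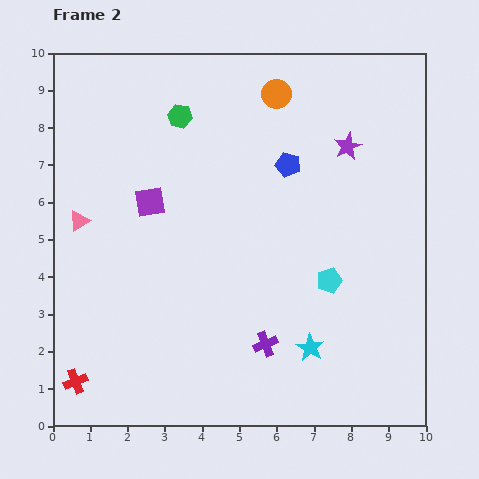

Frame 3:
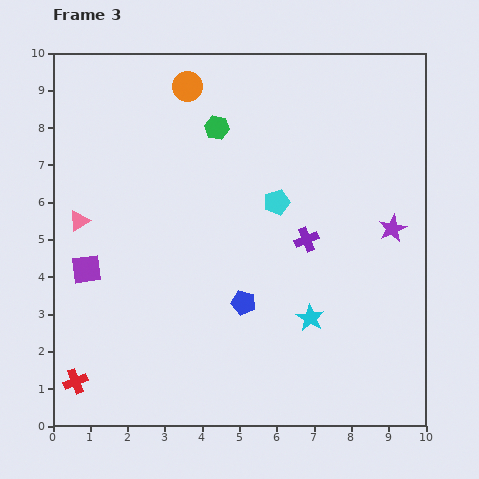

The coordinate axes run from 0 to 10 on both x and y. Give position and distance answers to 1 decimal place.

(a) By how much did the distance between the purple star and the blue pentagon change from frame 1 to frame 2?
-0.5

Distance in frame 1: 2.2. Distance in frame 2: 1.7.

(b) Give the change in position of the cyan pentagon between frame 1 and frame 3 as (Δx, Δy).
(-2.8, 4.2)

The cyan pentagon was at (8.8, 1.8) in frame 1 and (6.0, 6.0) in frame 3.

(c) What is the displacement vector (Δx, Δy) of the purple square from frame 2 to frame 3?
(-1.7, -1.8)

The purple square was at (2.6, 6.0) in frame 2 and (0.9, 4.2) in frame 3.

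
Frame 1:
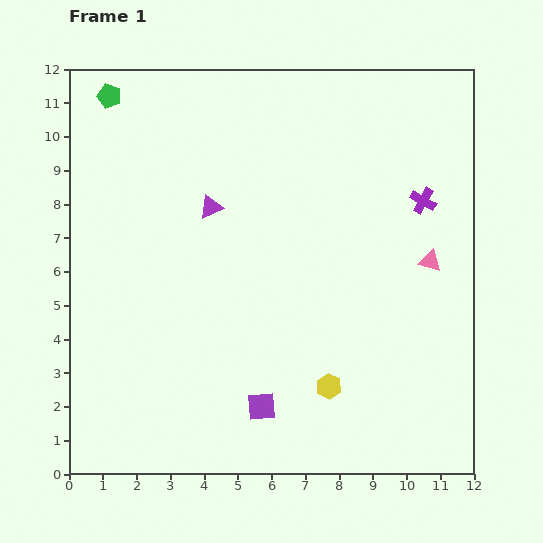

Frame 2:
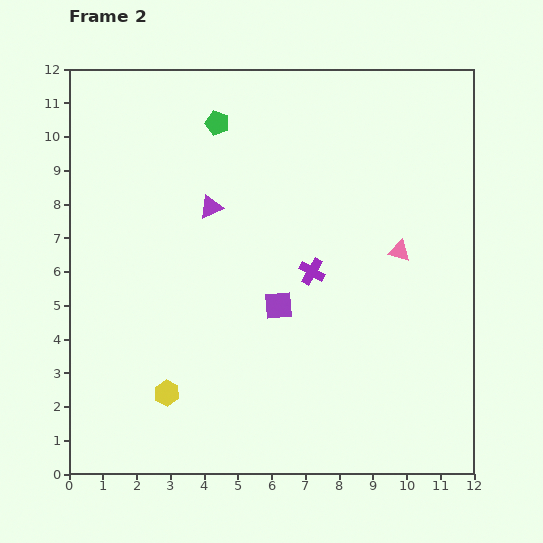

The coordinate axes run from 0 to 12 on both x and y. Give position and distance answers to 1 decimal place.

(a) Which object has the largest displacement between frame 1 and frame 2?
the yellow hexagon

(moved 4.8; next 3.9)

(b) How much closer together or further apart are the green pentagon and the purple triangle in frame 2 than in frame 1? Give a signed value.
-2.0

Distance in frame 1: 4.5. Distance in frame 2: 2.5.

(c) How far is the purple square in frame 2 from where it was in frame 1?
3.0

The purple square moved from (5.7, 2.0) to (6.2, 5.0), a distance of √(0.5² + 3.0²) ≈ 3.0.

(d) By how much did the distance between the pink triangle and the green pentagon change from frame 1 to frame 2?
-4.1

Distance in frame 1: 10.7. Distance in frame 2: 6.6.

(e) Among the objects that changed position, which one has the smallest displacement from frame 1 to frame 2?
the pink triangle

(moved 0.9)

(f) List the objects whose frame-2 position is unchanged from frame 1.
the purple triangle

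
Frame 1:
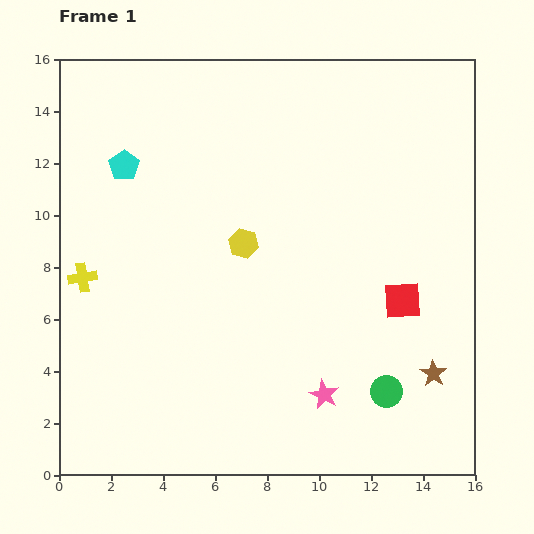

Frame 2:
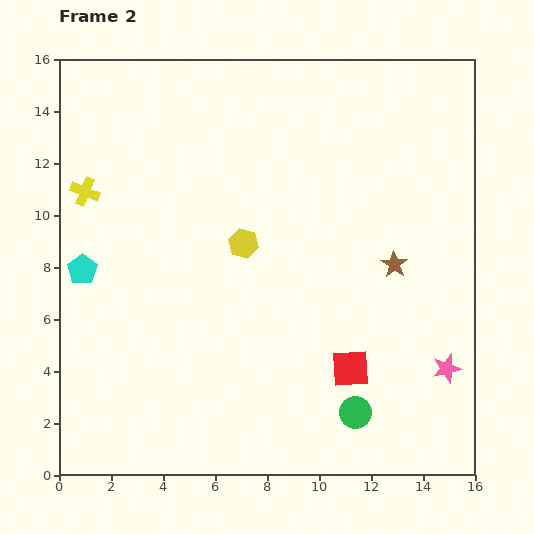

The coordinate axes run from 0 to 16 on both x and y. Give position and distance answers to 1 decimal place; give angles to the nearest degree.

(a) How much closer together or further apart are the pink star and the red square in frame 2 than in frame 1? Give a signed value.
-1.0

Distance in frame 1: 4.7. Distance in frame 2: 3.7.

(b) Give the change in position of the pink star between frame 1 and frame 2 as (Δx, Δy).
(4.7, 1.0)

The pink star was at (10.2, 3.1) in frame 1 and (14.9, 4.1) in frame 2.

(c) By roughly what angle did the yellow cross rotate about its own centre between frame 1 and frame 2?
32° clockwise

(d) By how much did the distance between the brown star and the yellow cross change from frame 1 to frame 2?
-1.8

Distance in frame 1: 14.0. Distance in frame 2: 12.2.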